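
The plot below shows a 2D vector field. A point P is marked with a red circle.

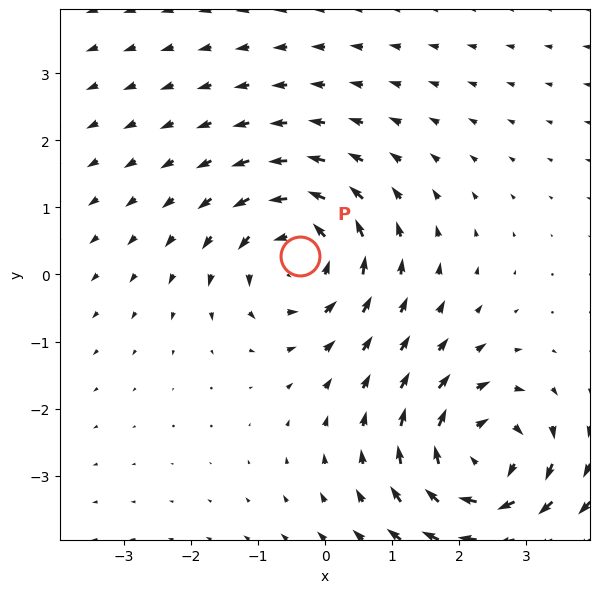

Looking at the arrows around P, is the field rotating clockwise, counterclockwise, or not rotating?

Near P at (-0.4, 0.3) the arrows circulate counterclockwise. The curl (z-component) there is about +5; positive curl means counterclockwise rotation.

counterclockwise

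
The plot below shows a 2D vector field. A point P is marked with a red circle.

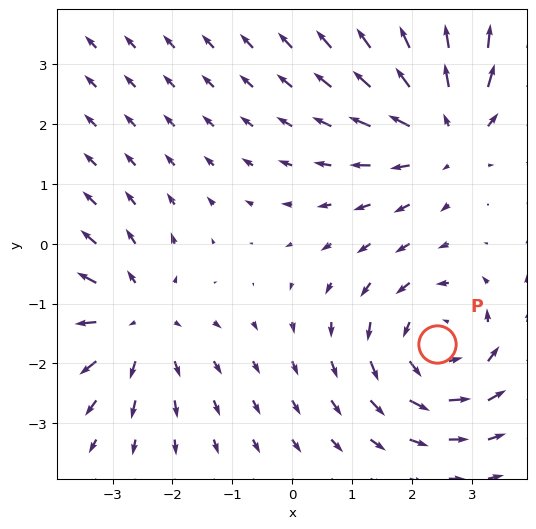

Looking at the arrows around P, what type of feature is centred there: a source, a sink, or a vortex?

At P (2.4, -1.7) the arrows circulate counterclockwise. Divergence ≈0, curl about +4 — near-zero divergence with nonzero curl is a vortex.

vortex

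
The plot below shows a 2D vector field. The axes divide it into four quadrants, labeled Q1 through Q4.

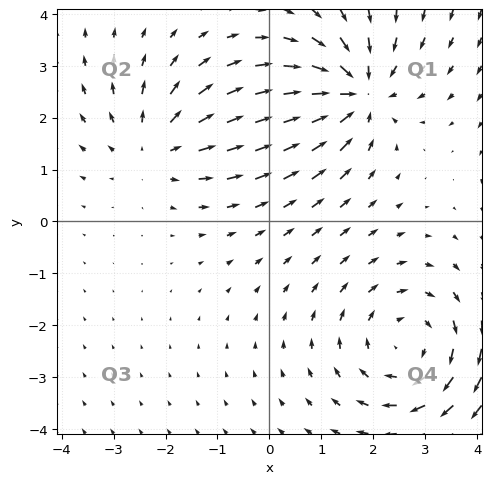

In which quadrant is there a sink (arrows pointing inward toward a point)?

The sink sits at approximately (1.7, 2.5), which lies in quadrant Q1. The divergence there is about -4, negative as expected for a sink.

Q1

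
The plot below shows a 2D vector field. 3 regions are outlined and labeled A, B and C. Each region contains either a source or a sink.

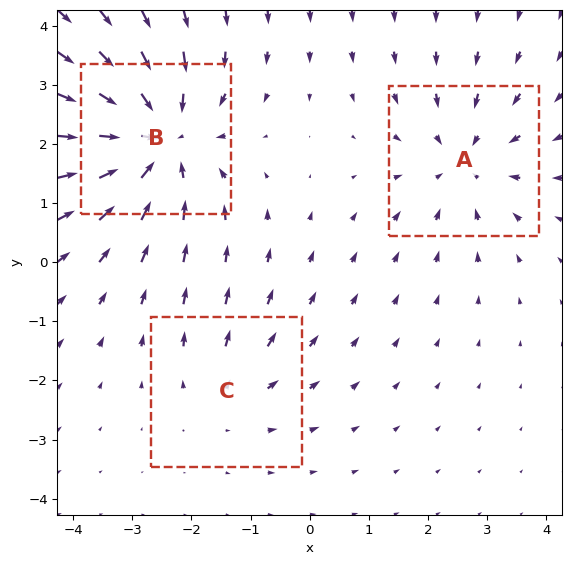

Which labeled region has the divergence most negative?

B

Divergence at each region's feature centre — A: about -3, B: about -5, C: about +2. Region B is most negative.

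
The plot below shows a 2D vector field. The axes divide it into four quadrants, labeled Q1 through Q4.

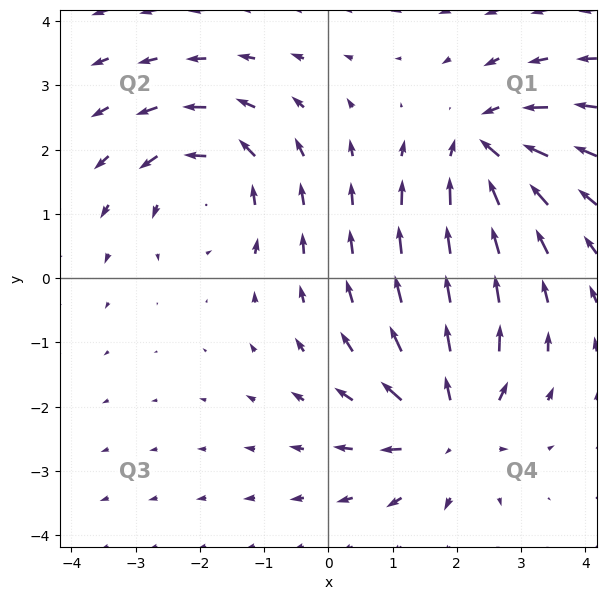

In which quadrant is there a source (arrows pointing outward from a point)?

Q4

The source sits at approximately (1.9, -2.3), which lies in quadrant Q4. The divergence there is about +4, positive as expected for a source.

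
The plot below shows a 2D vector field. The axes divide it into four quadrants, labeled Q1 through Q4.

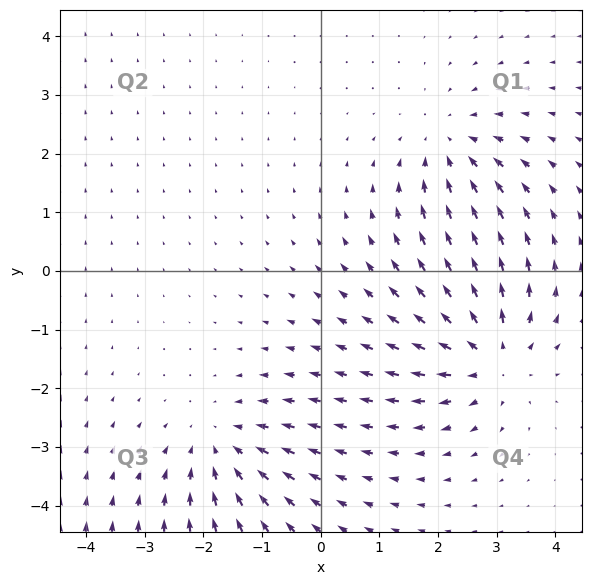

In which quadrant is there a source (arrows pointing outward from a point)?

The source sits at approximately (2.9, -1.5), which lies in quadrant Q4. The divergence there is about +5, positive as expected for a source.

Q4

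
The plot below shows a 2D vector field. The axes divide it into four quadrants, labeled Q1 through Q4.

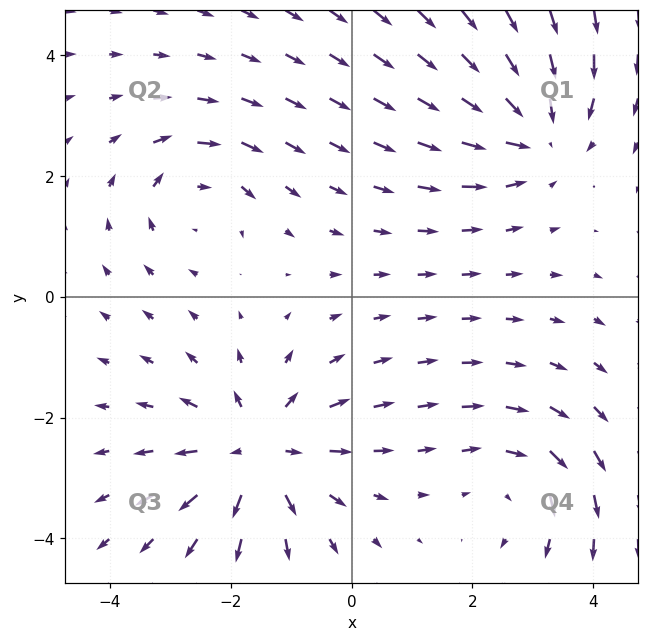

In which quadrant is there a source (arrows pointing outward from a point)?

The source sits at approximately (-1.6, -2.6), which lies in quadrant Q3. The divergence there is about +4, positive as expected for a source.

Q3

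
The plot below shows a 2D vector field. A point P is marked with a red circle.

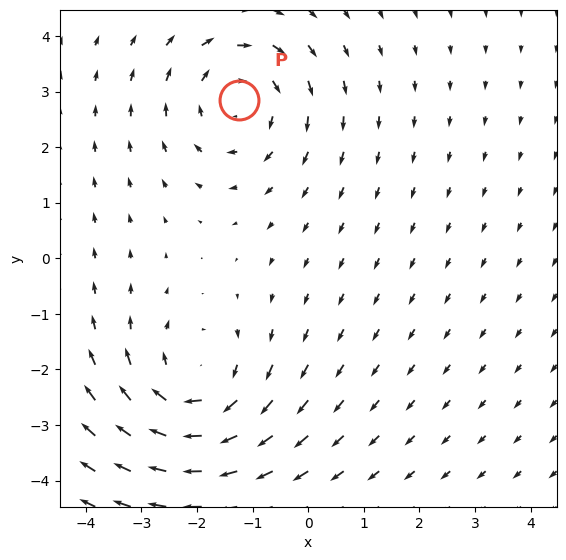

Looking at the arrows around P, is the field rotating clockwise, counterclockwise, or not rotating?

Near P at (-1.2, 2.8) the arrows circulate clockwise. The curl (z-component) there is about -3; negative curl means clockwise rotation.

clockwise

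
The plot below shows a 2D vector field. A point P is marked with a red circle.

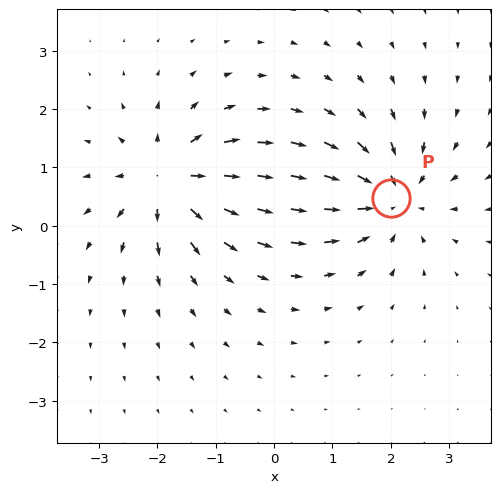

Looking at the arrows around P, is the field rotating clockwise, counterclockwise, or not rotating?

Near P at (2.0, 0.5) the arrows show no circulation. The curl there is ≈0.

not rotating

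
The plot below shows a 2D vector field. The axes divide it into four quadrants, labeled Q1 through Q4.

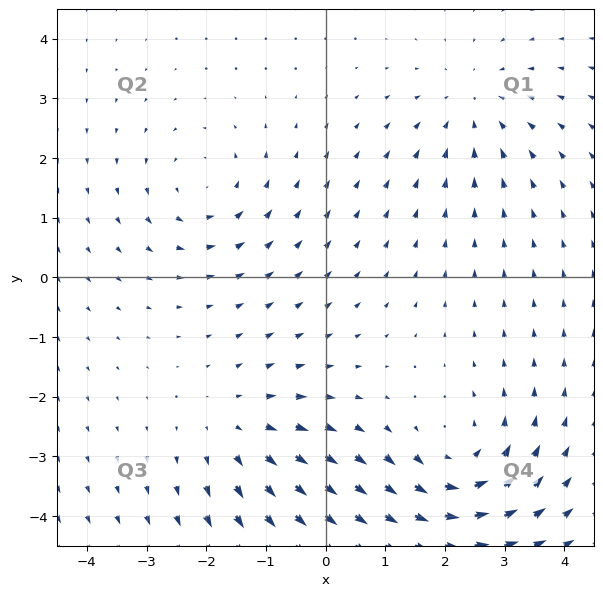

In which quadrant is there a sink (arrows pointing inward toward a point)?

Q1

The sink sits at approximately (2.5, 2.9), which lies in quadrant Q1. The divergence there is about -3, negative as expected for a sink.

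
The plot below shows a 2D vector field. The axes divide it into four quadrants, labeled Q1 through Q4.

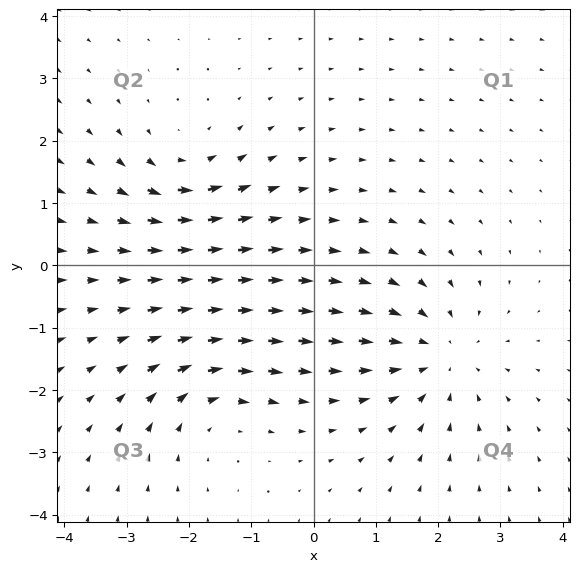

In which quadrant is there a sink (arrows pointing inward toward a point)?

The sink sits at approximately (2.0, -1.5), which lies in quadrant Q4. The divergence there is about -4, negative as expected for a sink.

Q4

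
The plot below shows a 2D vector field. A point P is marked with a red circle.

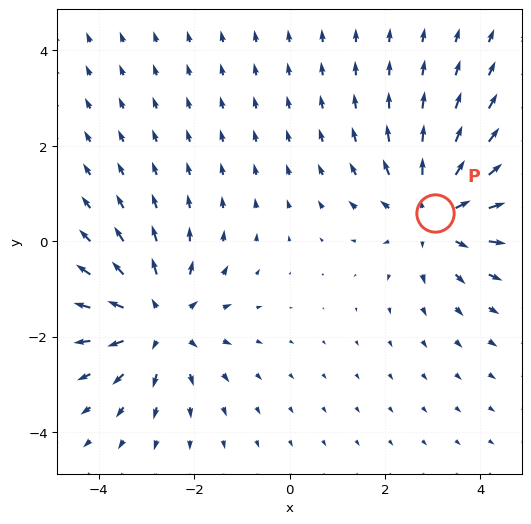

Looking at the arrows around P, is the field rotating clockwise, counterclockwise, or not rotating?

not rotating

Near P at (3.0, 0.6) the arrows show no circulation. The curl there is ≈0.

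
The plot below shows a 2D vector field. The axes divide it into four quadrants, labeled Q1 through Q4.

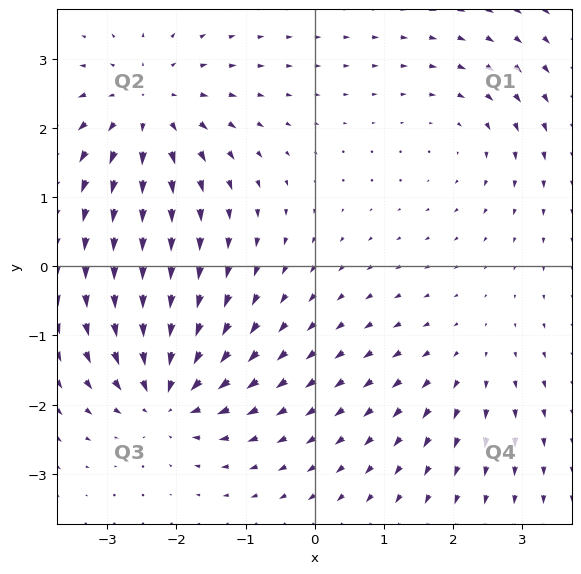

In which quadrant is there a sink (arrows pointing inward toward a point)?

Q3

The sink sits at approximately (-2.1, -1.9), which lies in quadrant Q3. The divergence there is about -7, negative as expected for a sink.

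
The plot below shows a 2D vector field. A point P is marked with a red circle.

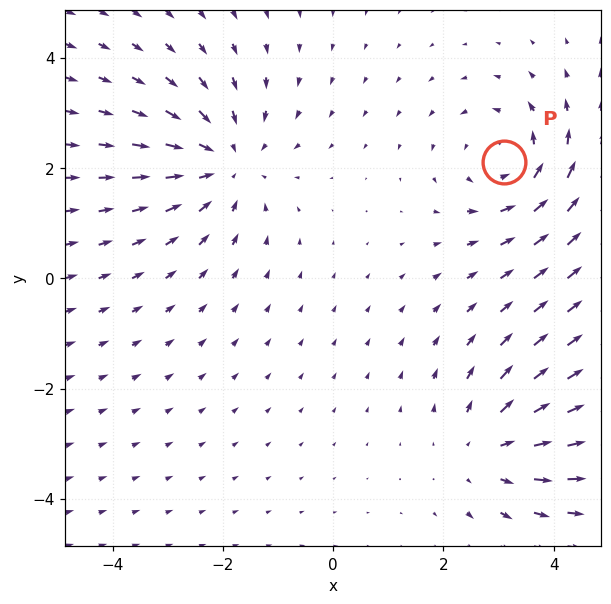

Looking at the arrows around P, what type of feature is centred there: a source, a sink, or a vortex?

vortex

At P (3.1, 2.1) the arrows circulate counterclockwise. Divergence ≈0, curl about +3 — near-zero divergence with nonzero curl is a vortex.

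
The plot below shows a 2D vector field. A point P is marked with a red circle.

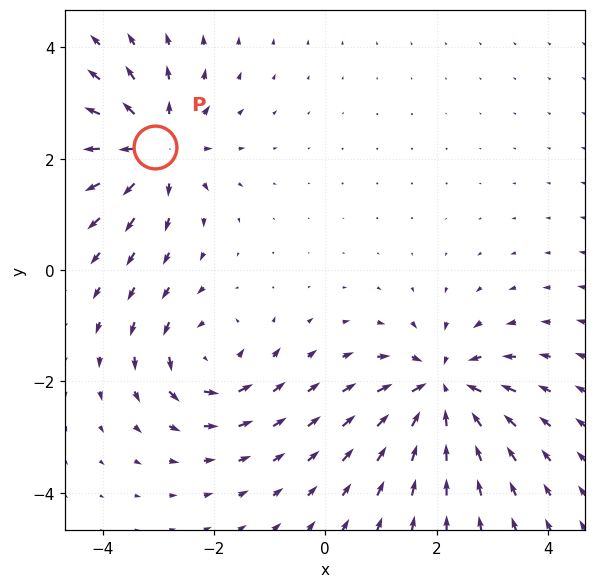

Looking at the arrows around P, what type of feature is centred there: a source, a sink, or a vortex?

At P (-3.1, 2.2) the arrows spread outward. Divergence about +5, curl ≈0 — positive divergence with near-zero curl is a source.

source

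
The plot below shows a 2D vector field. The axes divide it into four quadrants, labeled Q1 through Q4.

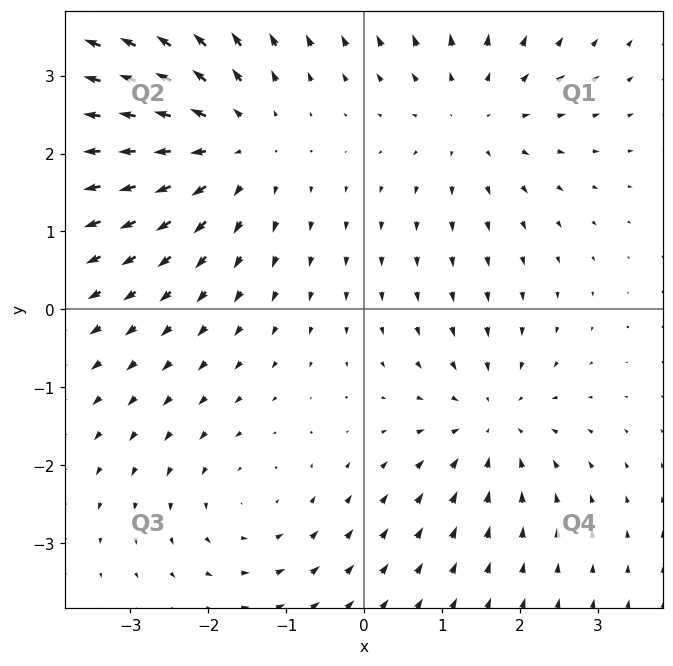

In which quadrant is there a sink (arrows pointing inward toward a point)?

Q4

The sink sits at approximately (1.6, -1.4), which lies in quadrant Q4. The divergence there is about -4, negative as expected for a sink.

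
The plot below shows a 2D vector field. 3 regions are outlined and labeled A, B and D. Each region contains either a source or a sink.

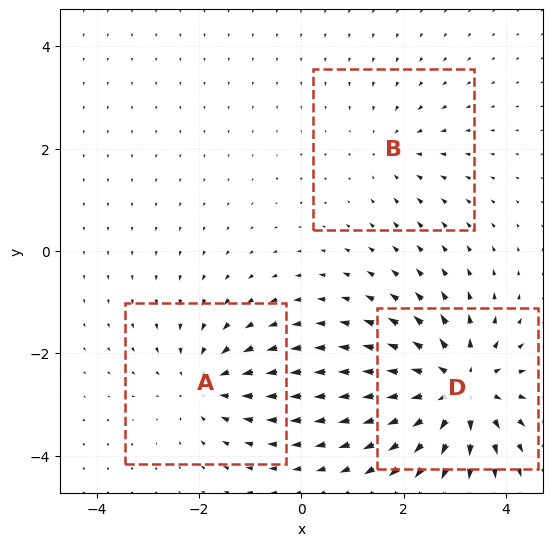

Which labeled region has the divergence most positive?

Divergence at each region's feature centre — A: about -3, B: about -2, D: about +5. Region D is most positive.

D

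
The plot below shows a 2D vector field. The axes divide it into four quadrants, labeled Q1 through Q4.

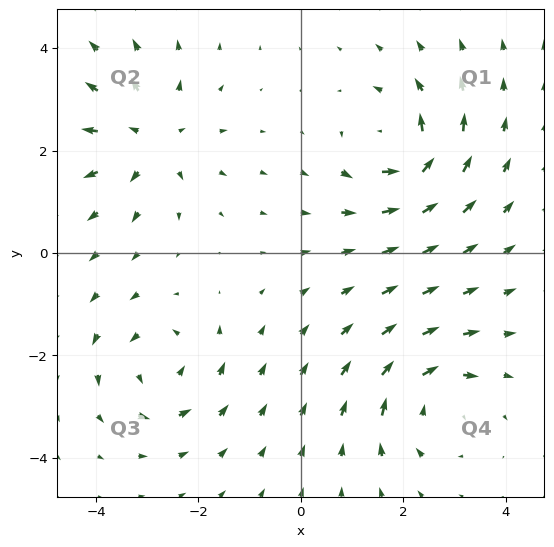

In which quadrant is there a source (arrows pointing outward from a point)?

The source sits at approximately (-2.9, 2.2), which lies in quadrant Q2. The divergence there is about +5, positive as expected for a source.

Q2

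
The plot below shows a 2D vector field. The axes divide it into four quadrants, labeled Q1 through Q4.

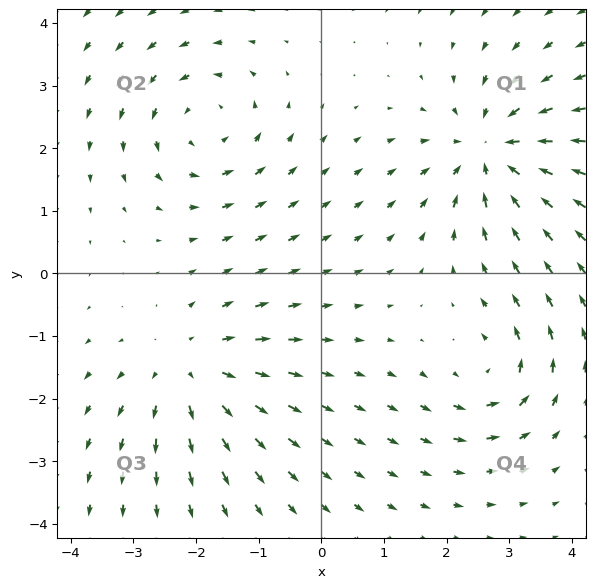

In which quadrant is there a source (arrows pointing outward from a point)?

The source sits at approximately (-2.1, -1.5), which lies in quadrant Q3. The divergence there is about +4, positive as expected for a source.

Q3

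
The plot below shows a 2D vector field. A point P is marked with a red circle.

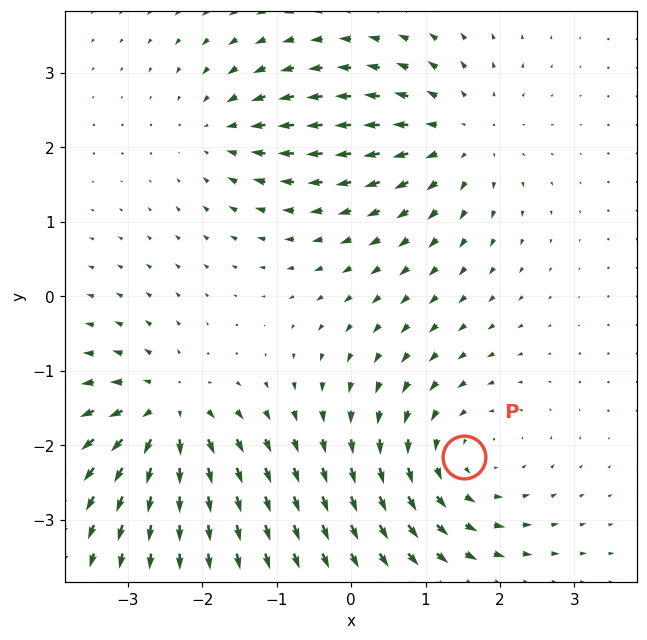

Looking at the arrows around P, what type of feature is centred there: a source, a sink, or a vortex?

At P (1.5, -2.2) the arrows circulate counterclockwise. Divergence ≈0, curl about +4 — near-zero divergence with nonzero curl is a vortex.

vortex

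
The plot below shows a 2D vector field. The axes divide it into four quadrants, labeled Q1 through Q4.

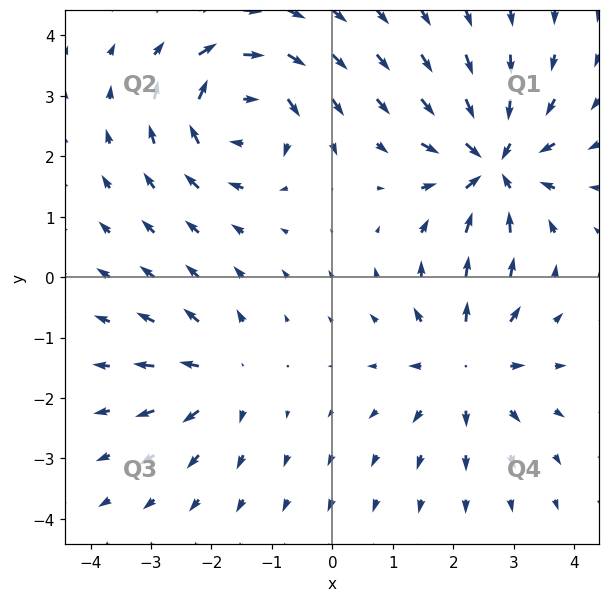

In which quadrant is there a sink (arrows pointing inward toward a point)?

Q1

The sink sits at approximately (2.7, 1.9), which lies in quadrant Q1. The divergence there is about -7, negative as expected for a sink.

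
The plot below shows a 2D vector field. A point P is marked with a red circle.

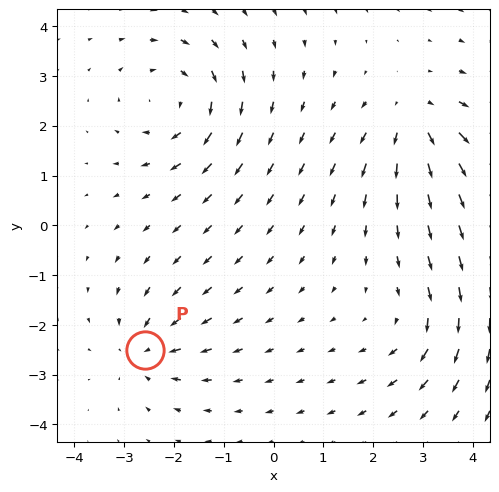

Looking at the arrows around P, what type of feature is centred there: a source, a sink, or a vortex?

sink

At P (-2.6, -2.5) the arrows converge inward. Divergence about -4, curl ≈0 — negative divergence with near-zero curl is a sink.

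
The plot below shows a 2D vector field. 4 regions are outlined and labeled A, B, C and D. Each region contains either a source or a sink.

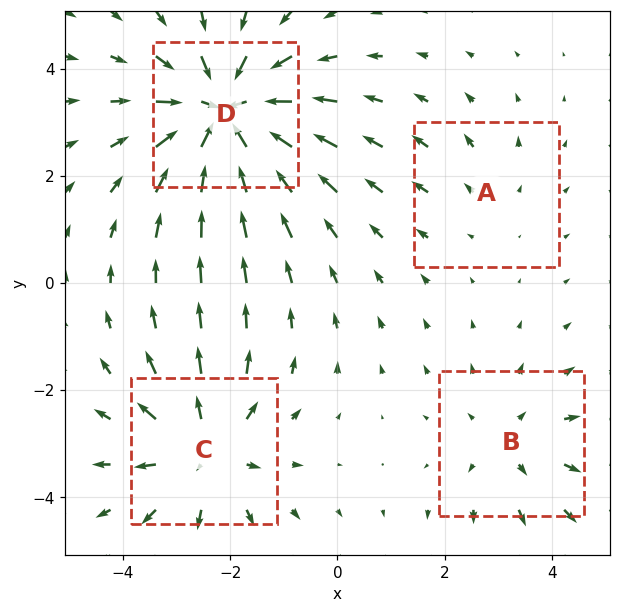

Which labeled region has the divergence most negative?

Divergence at each region's feature centre — A: about +2, B: about +3, C: about +4, D: about -6. Region D is most negative.

D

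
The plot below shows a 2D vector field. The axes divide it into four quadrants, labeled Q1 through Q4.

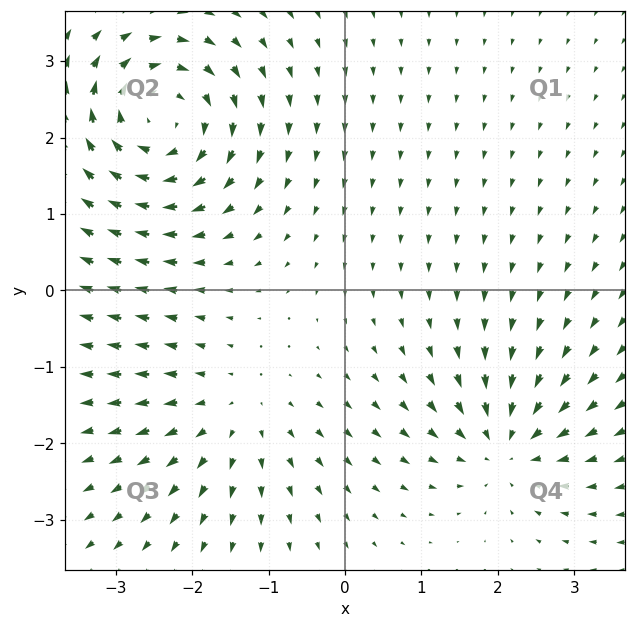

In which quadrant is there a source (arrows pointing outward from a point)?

The source sits at approximately (-1.5, -1.6), which lies in quadrant Q3. The divergence there is about +3, positive as expected for a source.

Q3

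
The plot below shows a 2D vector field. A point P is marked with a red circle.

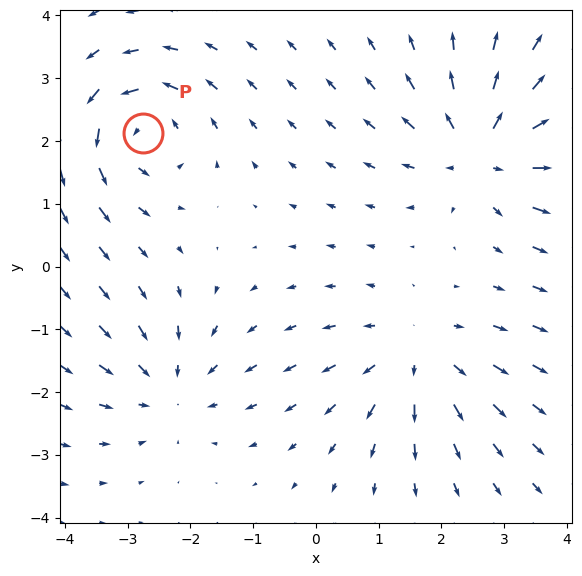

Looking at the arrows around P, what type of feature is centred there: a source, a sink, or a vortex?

vortex

At P (-2.8, 2.1) the arrows circulate counterclockwise. Divergence ≈0, curl about +4 — near-zero divergence with nonzero curl is a vortex.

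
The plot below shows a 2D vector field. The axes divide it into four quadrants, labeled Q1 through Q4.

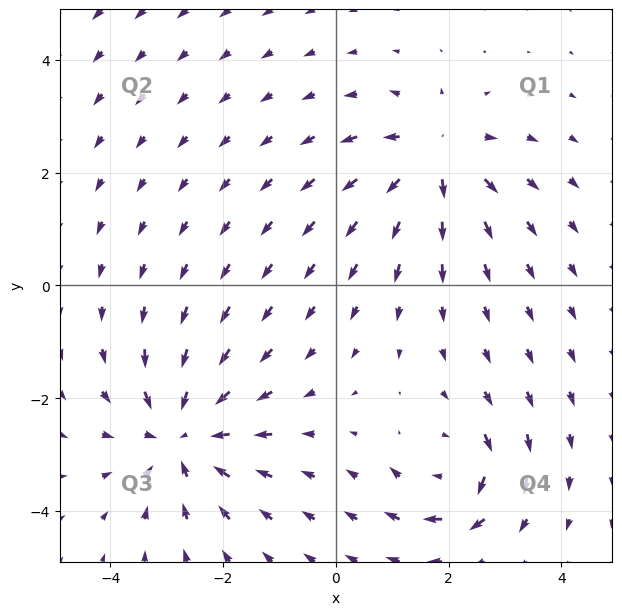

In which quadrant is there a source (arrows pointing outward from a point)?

Q1

The source sits at approximately (1.8, 2.3), which lies in quadrant Q1. The divergence there is about +4, positive as expected for a source.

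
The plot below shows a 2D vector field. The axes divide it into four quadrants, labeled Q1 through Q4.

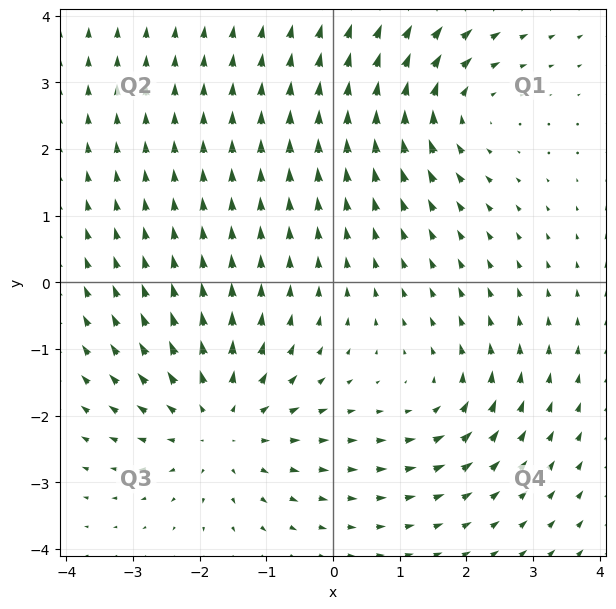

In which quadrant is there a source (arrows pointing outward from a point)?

Q3

The source sits at approximately (-1.7, -2.1), which lies in quadrant Q3. The divergence there is about +4, positive as expected for a source.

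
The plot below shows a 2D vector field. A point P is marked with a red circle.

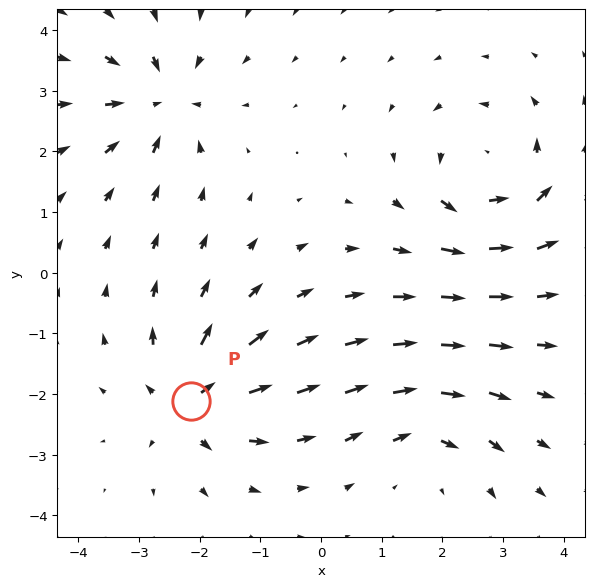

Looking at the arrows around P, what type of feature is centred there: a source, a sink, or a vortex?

source

At P (-2.1, -2.1) the arrows spread outward. Divergence about +5, curl ≈0 — positive divergence with near-zero curl is a source.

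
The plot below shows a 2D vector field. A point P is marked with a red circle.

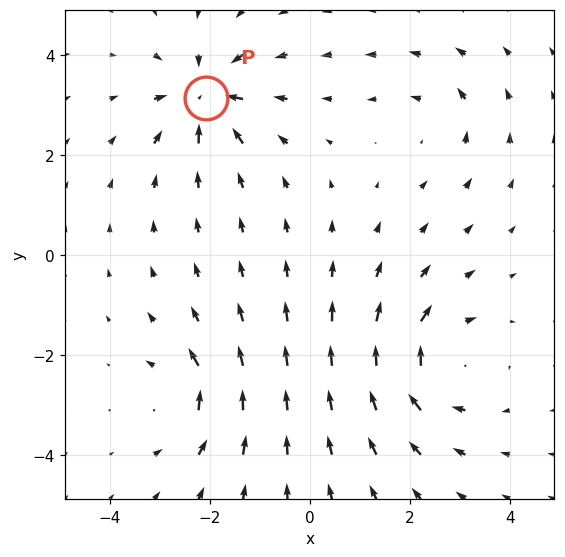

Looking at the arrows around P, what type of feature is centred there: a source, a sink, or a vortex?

At P (-2.1, 3.1) the arrows converge inward. Divergence about -6, curl ≈0 — negative divergence with near-zero curl is a sink.

sink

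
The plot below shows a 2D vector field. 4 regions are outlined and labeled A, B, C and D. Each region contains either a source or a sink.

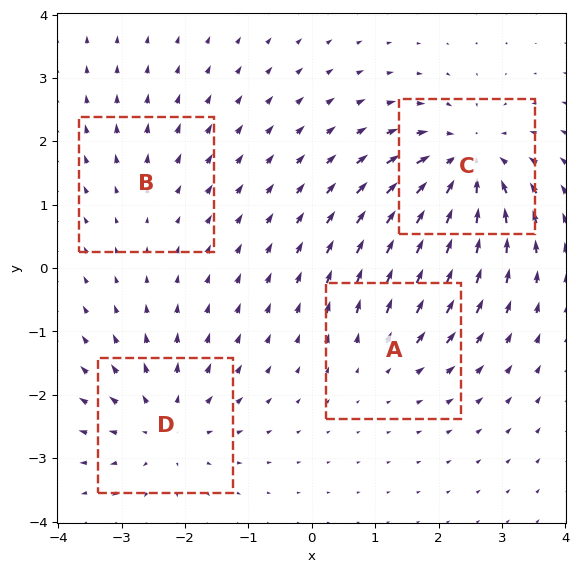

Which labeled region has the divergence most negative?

Divergence at each region's feature centre — A: about +3, B: about +2, C: about -7, D: about +5. Region C is most negative.

C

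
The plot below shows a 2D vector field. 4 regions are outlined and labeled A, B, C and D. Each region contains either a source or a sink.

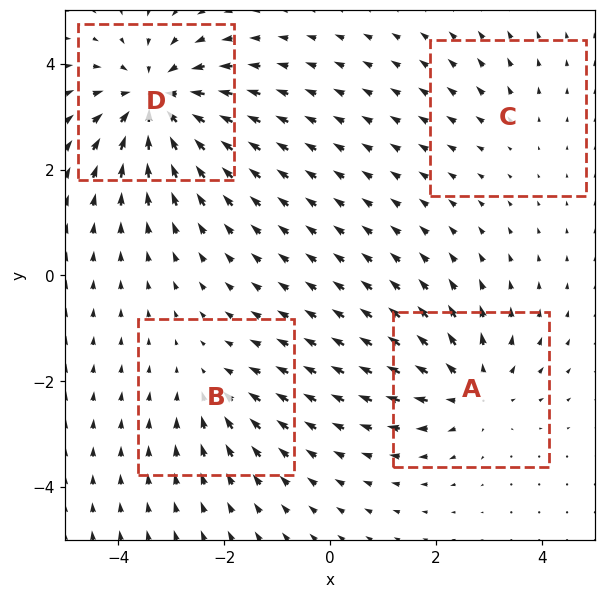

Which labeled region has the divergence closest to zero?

C

Divergence at each region's feature centre — A: about +5, B: about -3, C: about +2, D: about -7. Region C is closest to zero.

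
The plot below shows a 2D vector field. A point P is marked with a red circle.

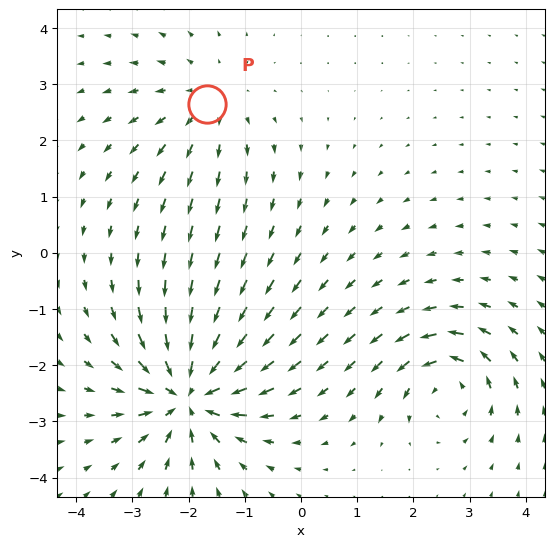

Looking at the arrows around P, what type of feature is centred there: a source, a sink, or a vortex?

source

At P (-1.7, 2.6) the arrows spread outward. Divergence about +3, curl ≈0 — positive divergence with near-zero curl is a source.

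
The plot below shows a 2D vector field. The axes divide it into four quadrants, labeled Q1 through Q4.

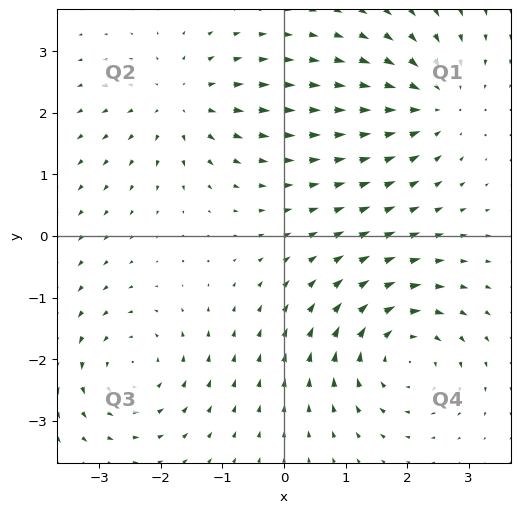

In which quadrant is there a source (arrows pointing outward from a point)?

Q2

The source sits at approximately (-1.6, 2.2), which lies in quadrant Q2. The divergence there is about +4, positive as expected for a source.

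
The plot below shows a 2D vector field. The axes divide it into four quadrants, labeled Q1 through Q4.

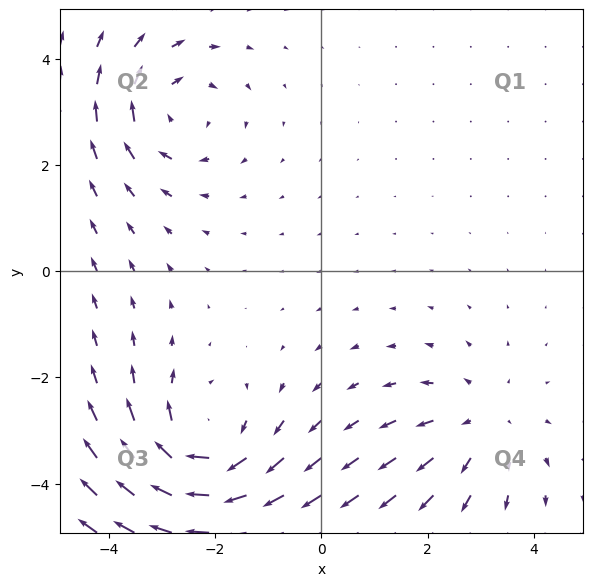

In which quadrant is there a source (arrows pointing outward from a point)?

Q4

The source sits at approximately (3.0, -2.9), which lies in quadrant Q4. The divergence there is about +2, positive as expected for a source.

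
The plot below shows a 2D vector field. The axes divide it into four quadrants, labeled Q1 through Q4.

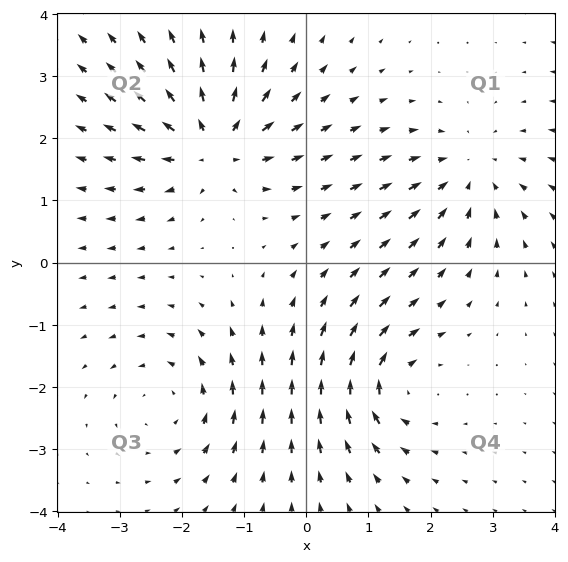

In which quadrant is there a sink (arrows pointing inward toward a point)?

Q1

The sink sits at approximately (2.6, 1.4), which lies in quadrant Q1. The divergence there is about -4, negative as expected for a sink.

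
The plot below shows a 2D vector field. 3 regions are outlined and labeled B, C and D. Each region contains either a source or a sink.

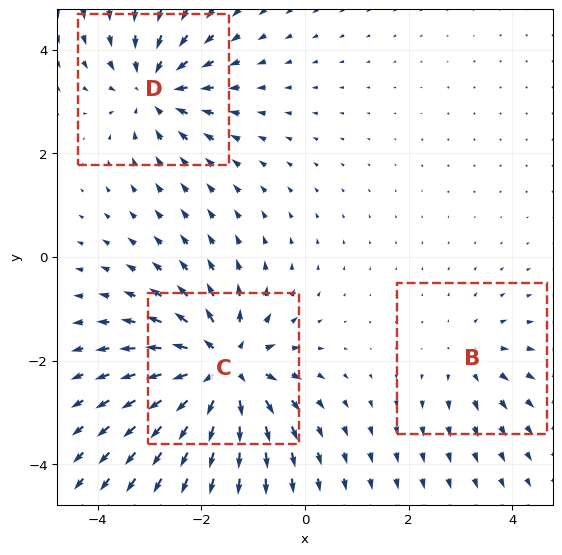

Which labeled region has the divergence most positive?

Divergence at each region's feature centre — B: about +2, C: about +6, D: about -4. Region C is most positive.

C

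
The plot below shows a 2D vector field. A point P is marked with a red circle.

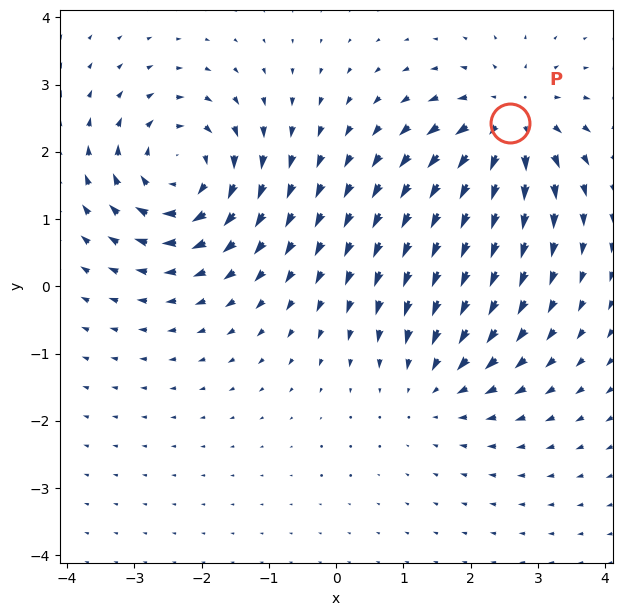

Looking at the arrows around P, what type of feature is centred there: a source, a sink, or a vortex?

At P (2.6, 2.4) the arrows spread outward. Divergence about +5, curl ≈0 — positive divergence with near-zero curl is a source.

source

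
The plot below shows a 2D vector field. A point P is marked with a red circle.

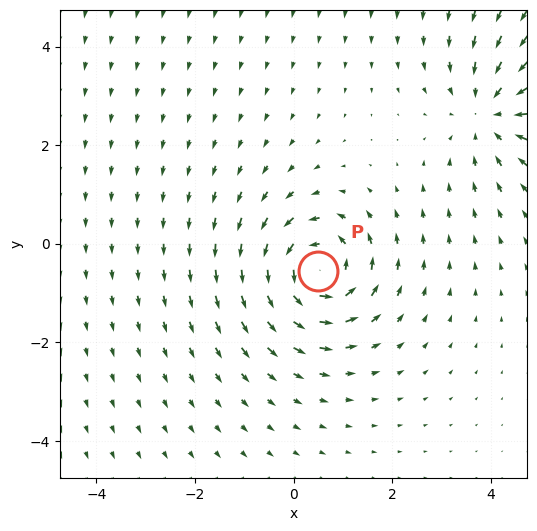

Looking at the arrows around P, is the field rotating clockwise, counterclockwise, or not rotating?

Near P at (0.5, -0.6) the arrows circulate counterclockwise. The curl (z-component) there is about +6; positive curl means counterclockwise rotation.

counterclockwise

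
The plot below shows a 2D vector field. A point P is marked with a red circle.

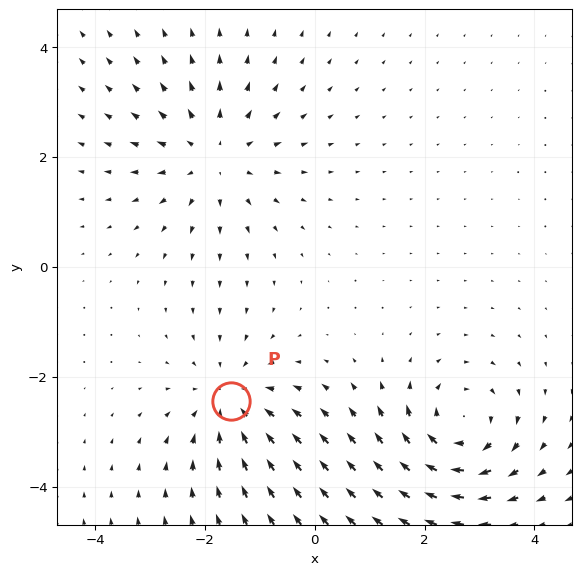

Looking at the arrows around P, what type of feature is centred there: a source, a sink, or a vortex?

At P (-1.5, -2.4) the arrows converge inward. Divergence about -4, curl ≈0 — negative divergence with near-zero curl is a sink.

sink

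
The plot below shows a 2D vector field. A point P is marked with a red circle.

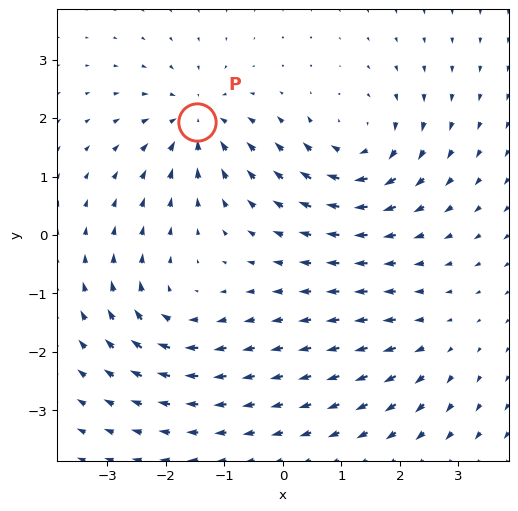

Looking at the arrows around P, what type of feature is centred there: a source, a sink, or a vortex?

sink

At P (-1.5, 1.9) the arrows converge inward. Divergence about -5, curl ≈0 — negative divergence with near-zero curl is a sink.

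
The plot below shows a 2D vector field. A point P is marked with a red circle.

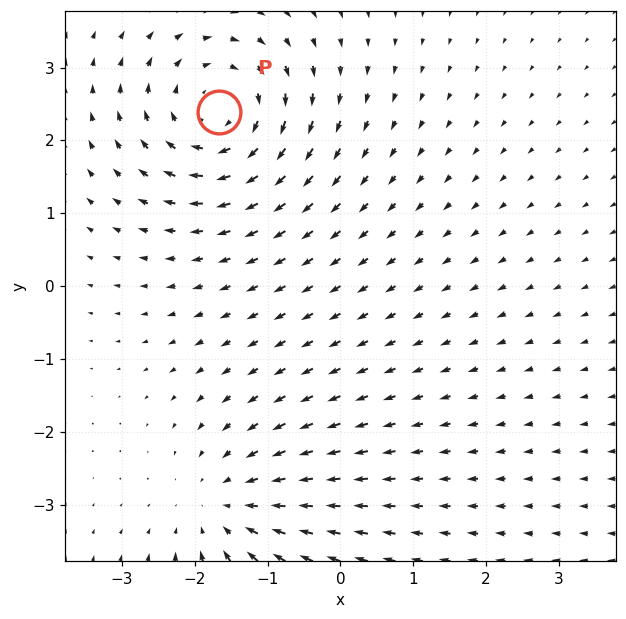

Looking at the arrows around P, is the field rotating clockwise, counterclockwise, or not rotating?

Near P at (-1.7, 2.4) the arrows circulate clockwise. The curl (z-component) there is about -5; negative curl means clockwise rotation.

clockwise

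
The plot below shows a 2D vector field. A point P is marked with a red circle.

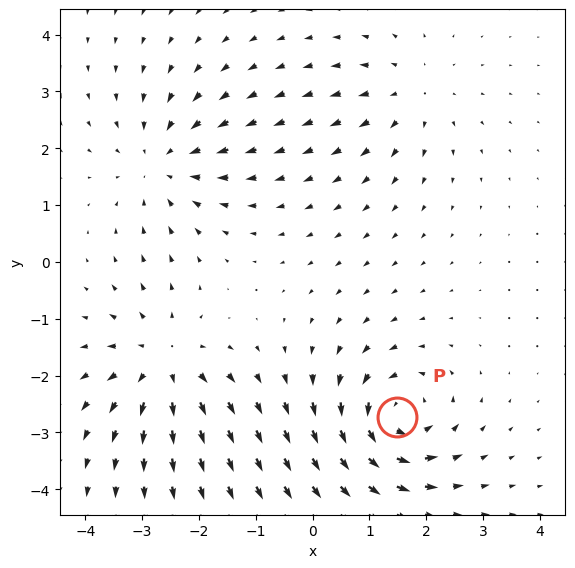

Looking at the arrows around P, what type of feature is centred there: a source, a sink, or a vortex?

At P (1.5, -2.7) the arrows circulate counterclockwise. Divergence ≈0, curl about +7 — near-zero divergence with nonzero curl is a vortex.

vortex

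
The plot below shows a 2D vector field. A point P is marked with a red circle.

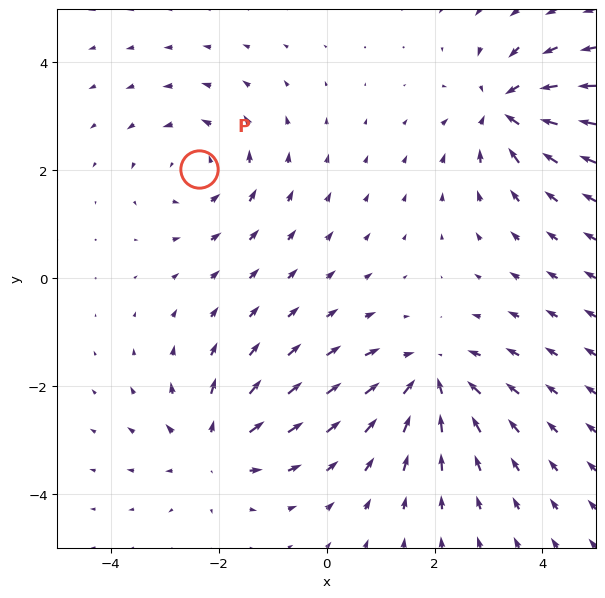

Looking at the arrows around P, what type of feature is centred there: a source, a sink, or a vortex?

At P (-2.4, 2.0) the arrows circulate counterclockwise. Divergence ≈0, curl about +3 — near-zero divergence with nonzero curl is a vortex.

vortex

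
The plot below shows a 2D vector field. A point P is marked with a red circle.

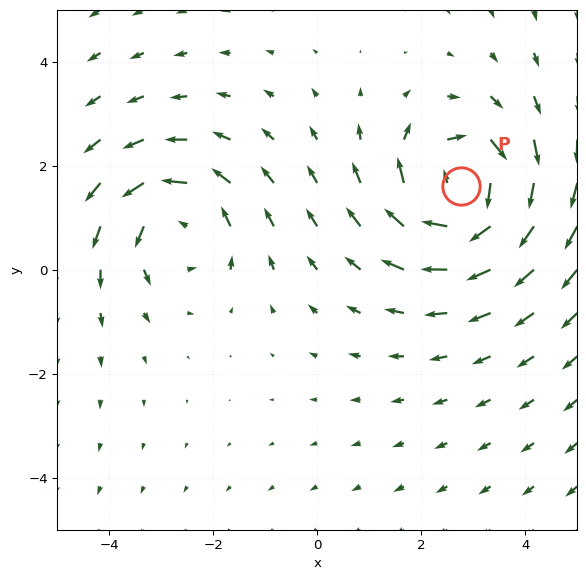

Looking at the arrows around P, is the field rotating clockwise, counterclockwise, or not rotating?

Near P at (2.8, 1.6) the arrows circulate clockwise. The curl (z-component) there is about -5; negative curl means clockwise rotation.

clockwise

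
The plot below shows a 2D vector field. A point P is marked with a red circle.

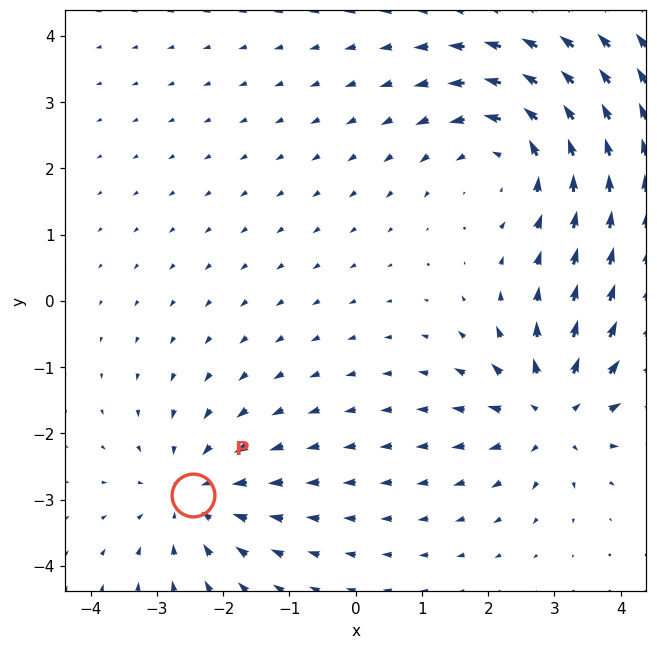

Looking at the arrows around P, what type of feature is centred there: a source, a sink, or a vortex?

sink

At P (-2.5, -2.9) the arrows converge inward. Divergence about -2, curl ≈0 — negative divergence with near-zero curl is a sink.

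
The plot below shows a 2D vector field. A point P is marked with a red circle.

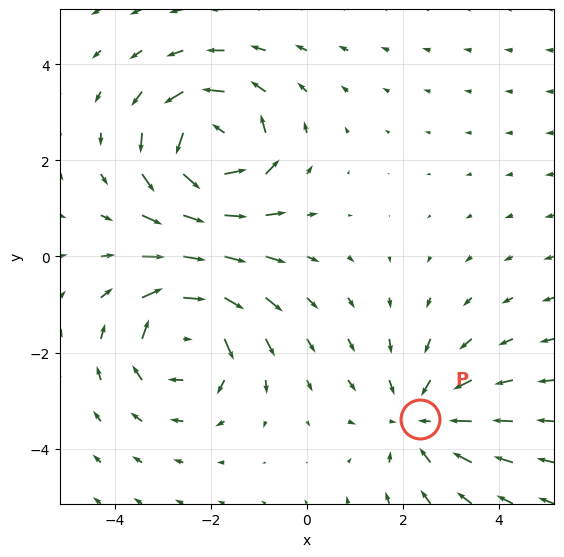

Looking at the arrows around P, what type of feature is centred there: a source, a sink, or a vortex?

At P (2.4, -3.4) the arrows converge inward. Divergence about -3, curl ≈0 — negative divergence with near-zero curl is a sink.

sink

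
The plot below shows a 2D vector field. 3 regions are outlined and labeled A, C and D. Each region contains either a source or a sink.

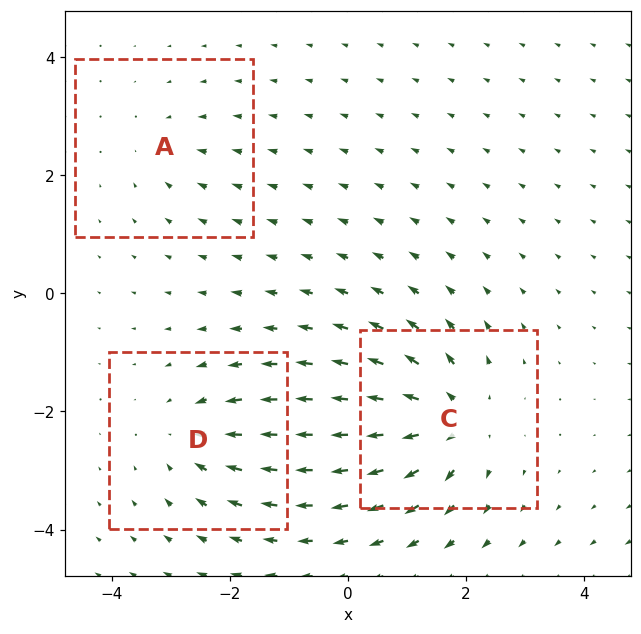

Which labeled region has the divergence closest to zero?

Divergence at each region's feature centre — A: about -2, C: about +6, D: about -4. Region A is closest to zero.

A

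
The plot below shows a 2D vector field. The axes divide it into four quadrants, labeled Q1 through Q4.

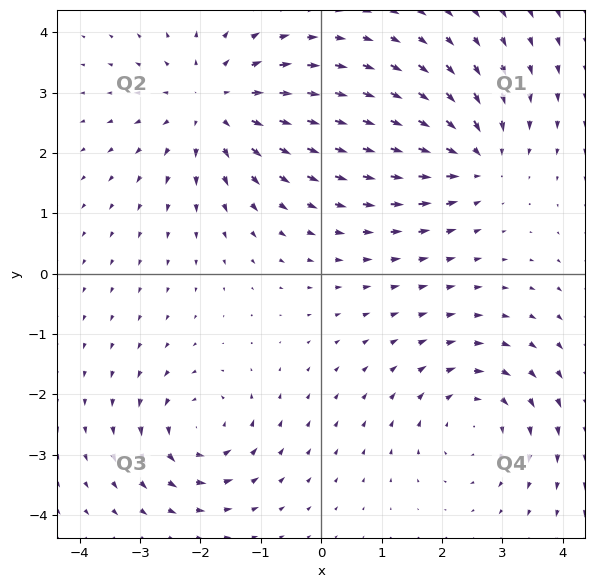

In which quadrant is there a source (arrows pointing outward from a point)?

The source sits at approximately (-1.8, 2.8), which lies in quadrant Q2. The divergence there is about +4, positive as expected for a source.

Q2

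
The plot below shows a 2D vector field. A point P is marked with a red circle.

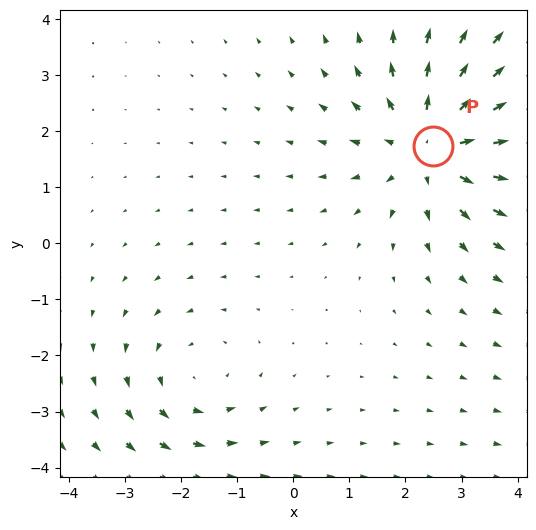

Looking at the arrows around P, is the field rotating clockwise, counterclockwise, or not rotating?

not rotating

Near P at (2.5, 1.7) the arrows show no circulation. The curl there is ≈0.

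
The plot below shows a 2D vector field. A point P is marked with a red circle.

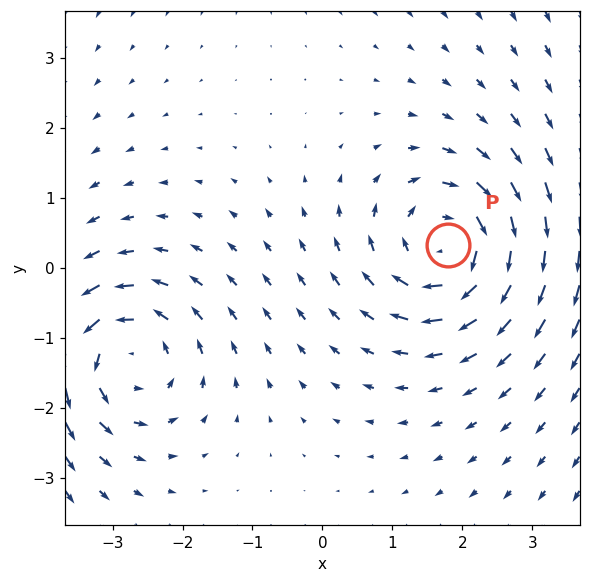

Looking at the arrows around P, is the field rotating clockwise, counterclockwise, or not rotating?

clockwise

Near P at (1.8, 0.3) the arrows circulate clockwise. The curl (z-component) there is about -5; negative curl means clockwise rotation.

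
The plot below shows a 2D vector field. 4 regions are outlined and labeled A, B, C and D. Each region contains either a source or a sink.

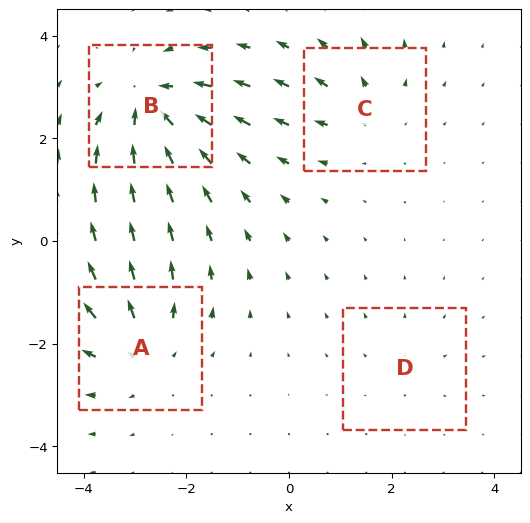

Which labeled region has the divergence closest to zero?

D

Divergence at each region's feature centre — A: about +5, B: about -6, C: about +3, D: about +2. Region D is closest to zero.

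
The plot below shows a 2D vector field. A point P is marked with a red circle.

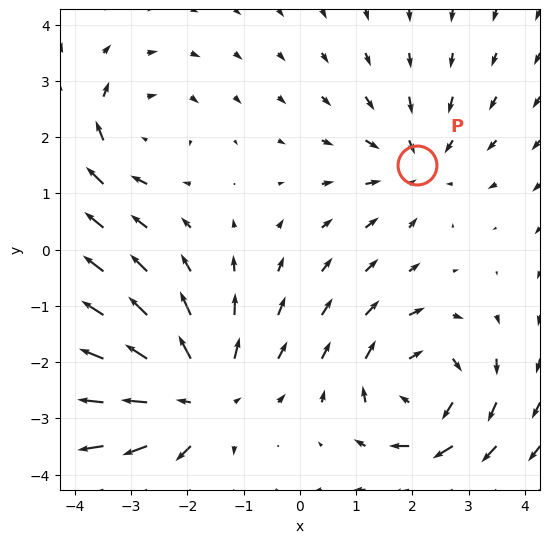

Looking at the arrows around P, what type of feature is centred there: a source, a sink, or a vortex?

At P (2.1, 1.5) the arrows converge inward. Divergence about -3, curl ≈0 — negative divergence with near-zero curl is a sink.

sink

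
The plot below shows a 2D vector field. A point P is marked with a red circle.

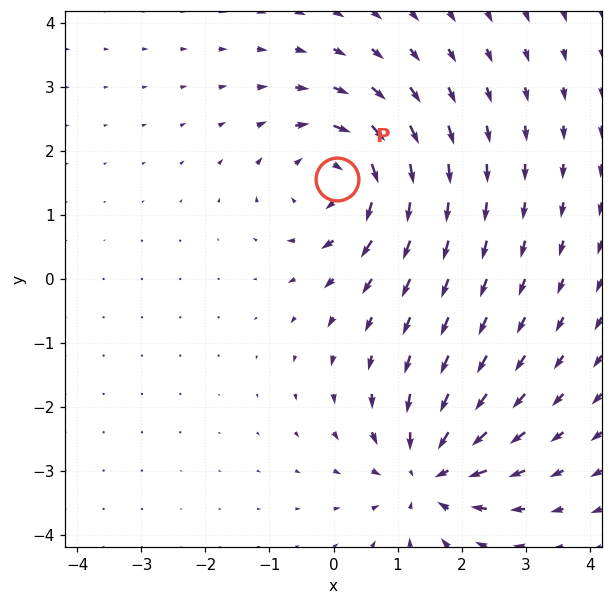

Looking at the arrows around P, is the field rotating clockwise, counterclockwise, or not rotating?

Near P at (0.1, 1.6) the arrows circulate clockwise. The curl (z-component) there is about -5; negative curl means clockwise rotation.

clockwise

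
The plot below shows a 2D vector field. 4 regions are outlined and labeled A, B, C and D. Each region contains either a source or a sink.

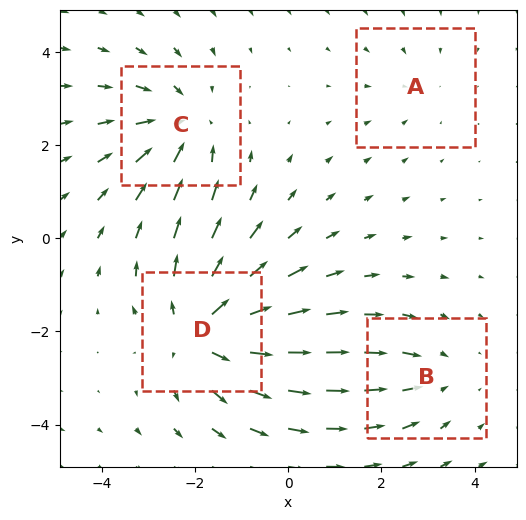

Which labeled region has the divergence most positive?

D

Divergence at each region's feature centre — A: about -2, B: about -3, C: about -4, D: about +6. Region D is most positive.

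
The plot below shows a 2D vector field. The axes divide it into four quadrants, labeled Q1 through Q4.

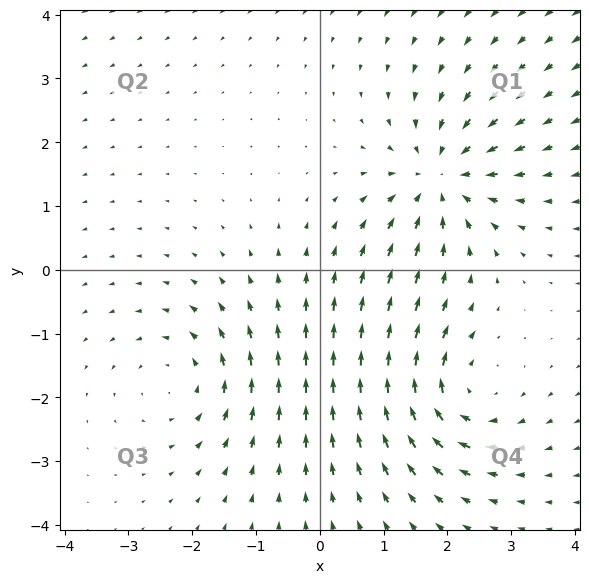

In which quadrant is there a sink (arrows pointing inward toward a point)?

The sink sits at approximately (1.9, 1.4), which lies in quadrant Q1. The divergence there is about -5, negative as expected for a sink.

Q1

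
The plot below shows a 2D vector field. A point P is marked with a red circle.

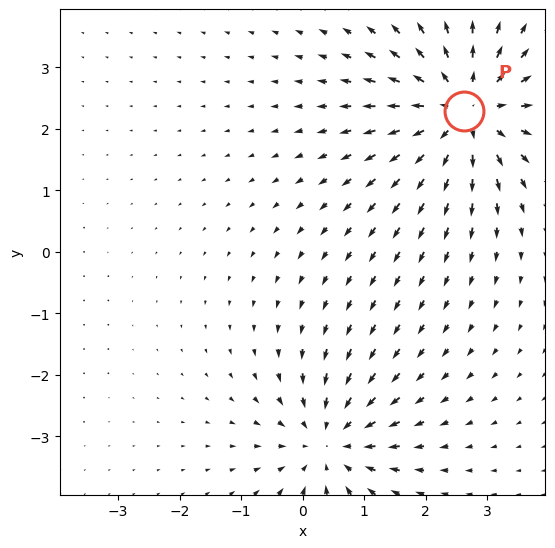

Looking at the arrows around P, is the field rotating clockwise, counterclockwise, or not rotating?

Near P at (2.6, 2.3) the arrows show no circulation. The curl there is ≈0.

not rotating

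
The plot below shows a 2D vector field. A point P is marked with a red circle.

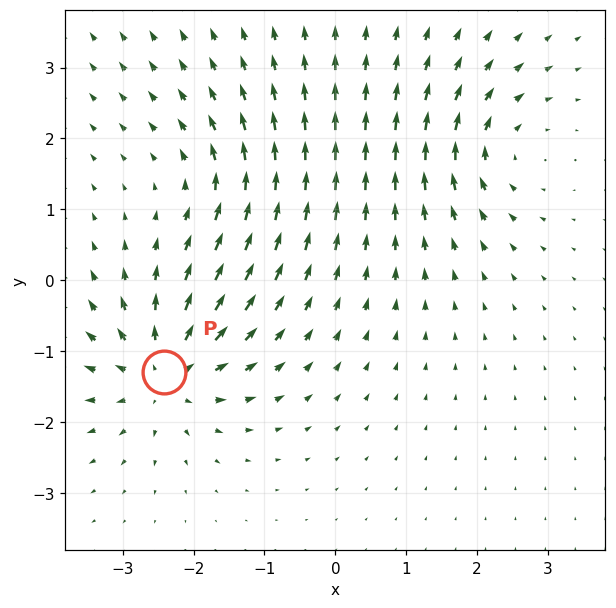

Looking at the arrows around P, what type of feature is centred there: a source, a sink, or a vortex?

At P (-2.4, -1.3) the arrows spread outward. Divergence about +6, curl ≈0 — positive divergence with near-zero curl is a source.

source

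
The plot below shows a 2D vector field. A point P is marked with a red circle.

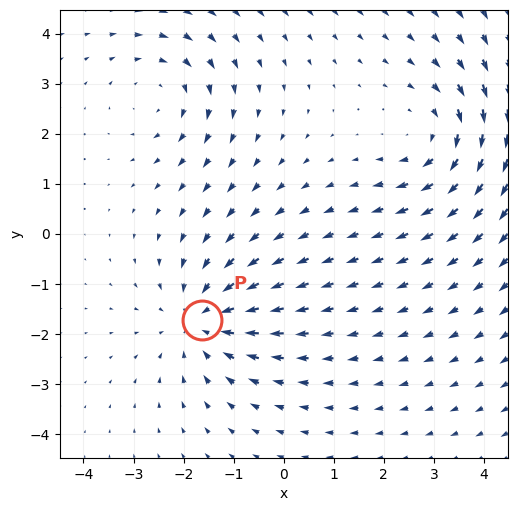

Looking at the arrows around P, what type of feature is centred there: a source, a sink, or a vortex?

At P (-1.6, -1.7) the arrows converge inward. Divergence about -4, curl ≈0 — negative divergence with near-zero curl is a sink.

sink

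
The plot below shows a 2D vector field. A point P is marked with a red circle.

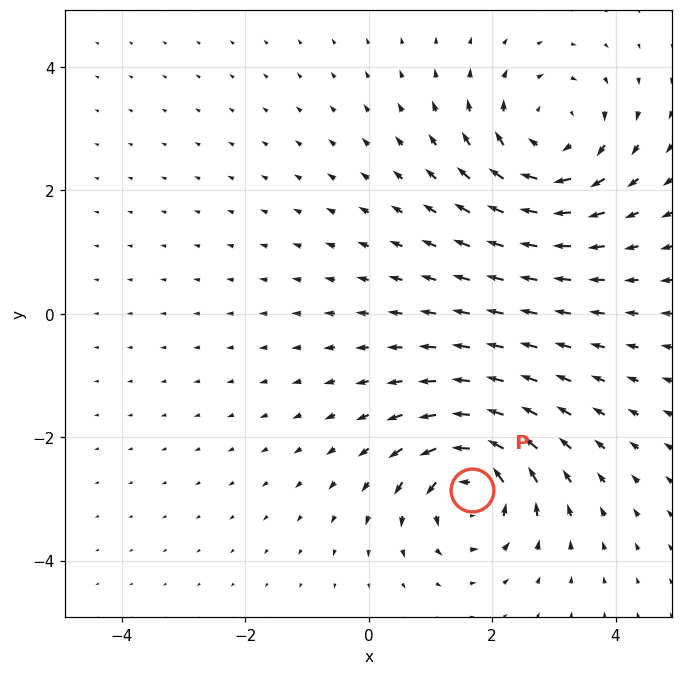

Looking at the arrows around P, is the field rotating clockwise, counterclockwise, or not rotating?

counterclockwise

Near P at (1.7, -2.9) the arrows circulate counterclockwise. The curl (z-component) there is about +6; positive curl means counterclockwise rotation.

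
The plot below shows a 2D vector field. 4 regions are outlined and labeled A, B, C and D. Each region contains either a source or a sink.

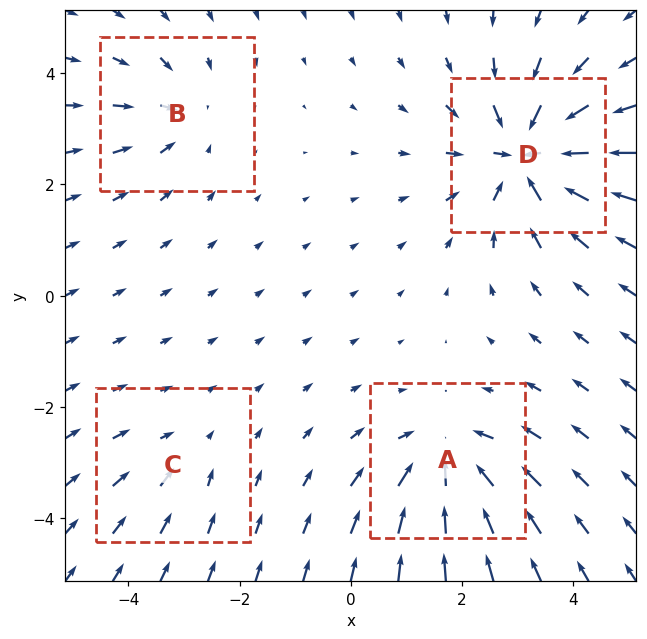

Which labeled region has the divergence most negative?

Divergence at each region's feature centre — A: about -6, B: about -4, C: about -2, D: about -8. Region D is most negative.

D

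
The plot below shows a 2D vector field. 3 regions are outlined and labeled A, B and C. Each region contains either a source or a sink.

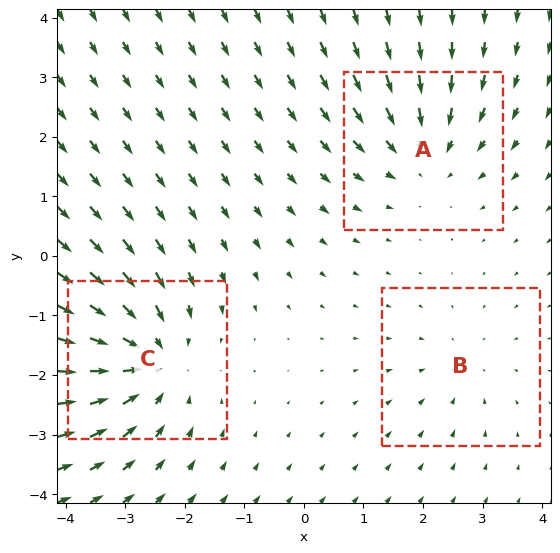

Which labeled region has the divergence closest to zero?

B

Divergence at each region's feature centre — A: about -3, B: about -2, C: about -4. Region B is closest to zero.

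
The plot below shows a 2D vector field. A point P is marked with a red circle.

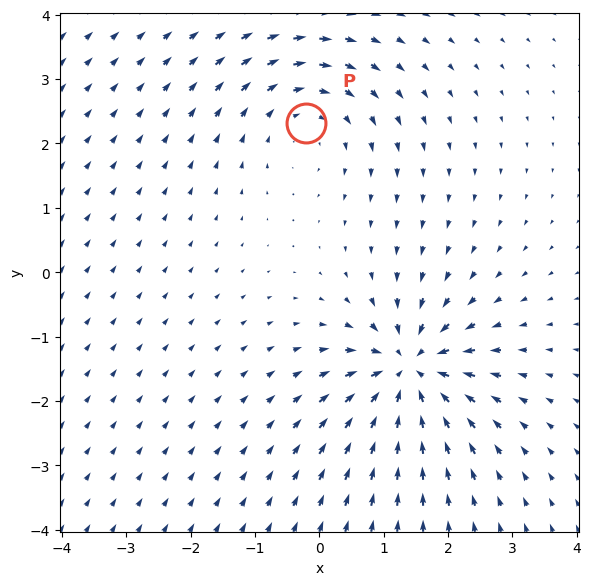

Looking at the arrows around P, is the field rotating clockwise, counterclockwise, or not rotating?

Near P at (-0.2, 2.3) the arrows circulate clockwise. The curl (z-component) there is about -3; negative curl means clockwise rotation.

clockwise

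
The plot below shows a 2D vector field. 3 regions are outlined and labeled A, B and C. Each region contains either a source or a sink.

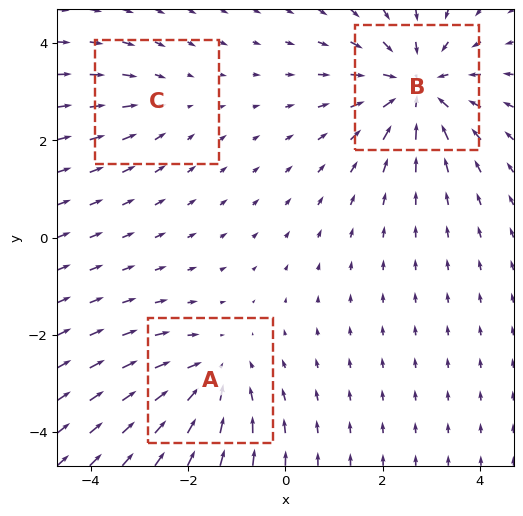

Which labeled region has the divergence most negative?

Divergence at each region's feature centre — A: about -3, B: about -4, C: about -2. Region B is most negative.

B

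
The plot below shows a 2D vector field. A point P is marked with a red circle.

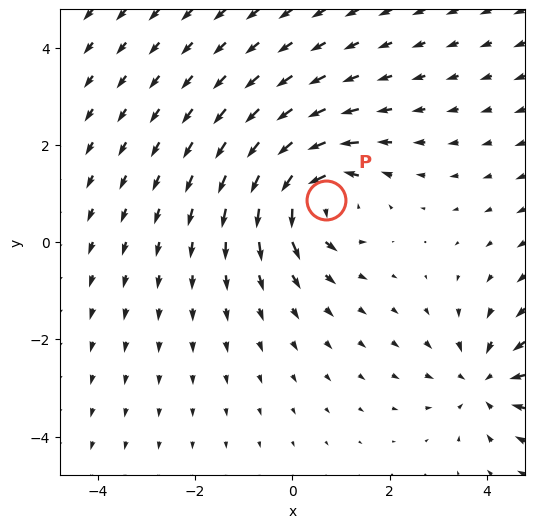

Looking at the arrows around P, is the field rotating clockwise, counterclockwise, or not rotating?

Near P at (0.7, 0.9) the arrows circulate counterclockwise. The curl (z-component) there is about +4; positive curl means counterclockwise rotation.

counterclockwise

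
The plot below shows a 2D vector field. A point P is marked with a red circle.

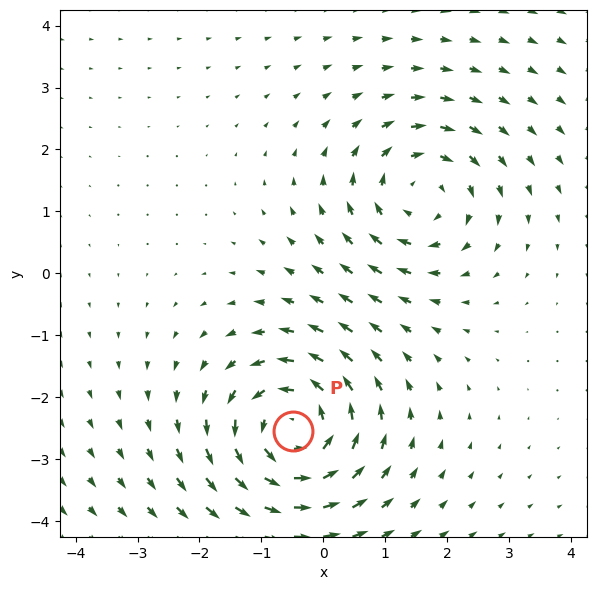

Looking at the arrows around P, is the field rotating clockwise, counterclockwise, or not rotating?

counterclockwise

Near P at (-0.5, -2.5) the arrows circulate counterclockwise. The curl (z-component) there is about +5; positive curl means counterclockwise rotation.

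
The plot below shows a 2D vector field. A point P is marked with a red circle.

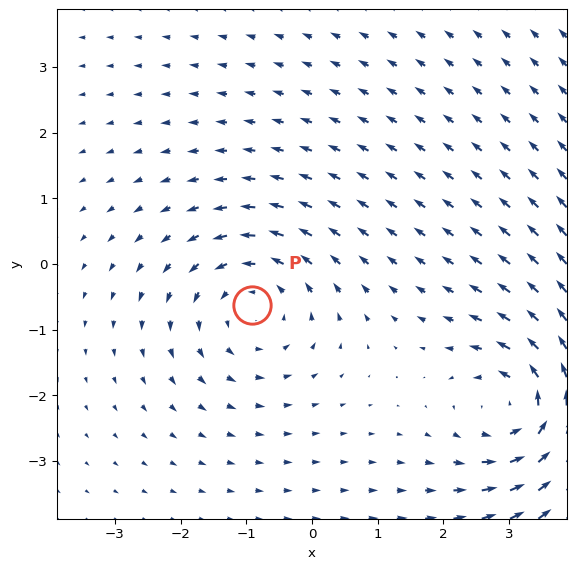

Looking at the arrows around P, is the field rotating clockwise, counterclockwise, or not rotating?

counterclockwise

Near P at (-0.9, -0.6) the arrows circulate counterclockwise. The curl (z-component) there is about +3; positive curl means counterclockwise rotation.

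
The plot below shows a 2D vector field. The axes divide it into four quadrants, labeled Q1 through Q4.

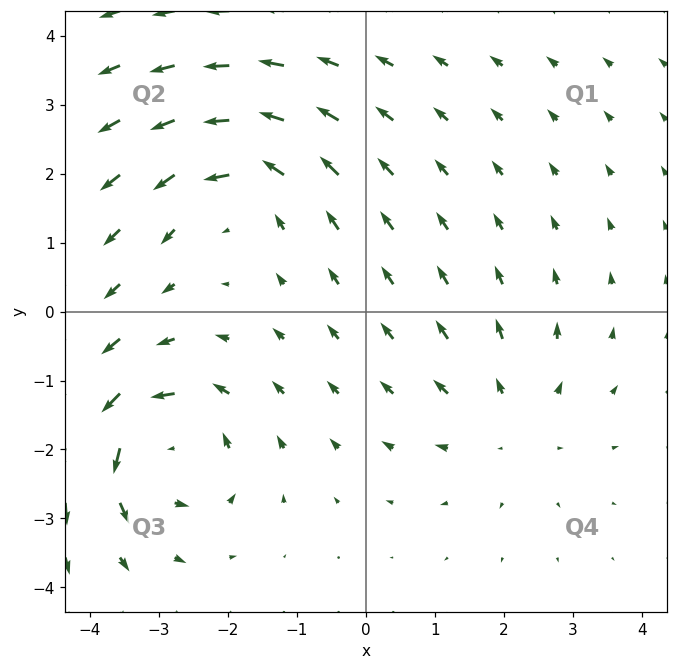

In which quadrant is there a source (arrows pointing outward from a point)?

The source sits at approximately (2.1, -1.6), which lies in quadrant Q4. The divergence there is about +3, positive as expected for a source.

Q4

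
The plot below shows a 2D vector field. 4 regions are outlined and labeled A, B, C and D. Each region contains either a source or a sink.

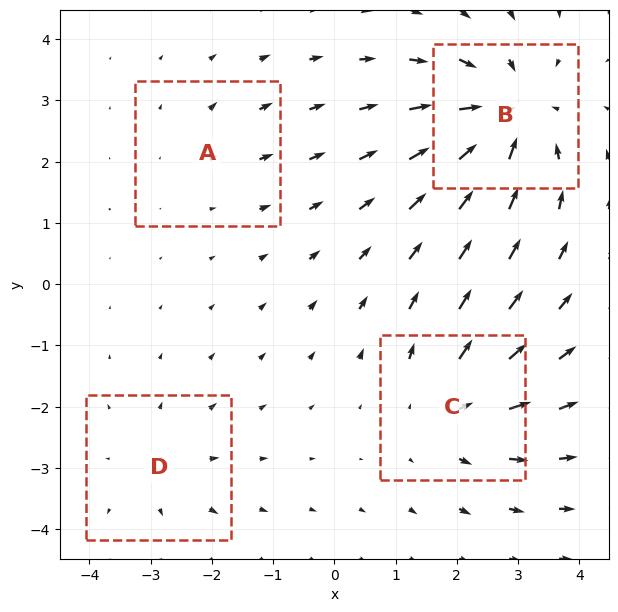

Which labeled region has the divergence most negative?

B

Divergence at each region's feature centre — A: about +2, B: about -6, C: about +4, D: about +3. Region B is most negative.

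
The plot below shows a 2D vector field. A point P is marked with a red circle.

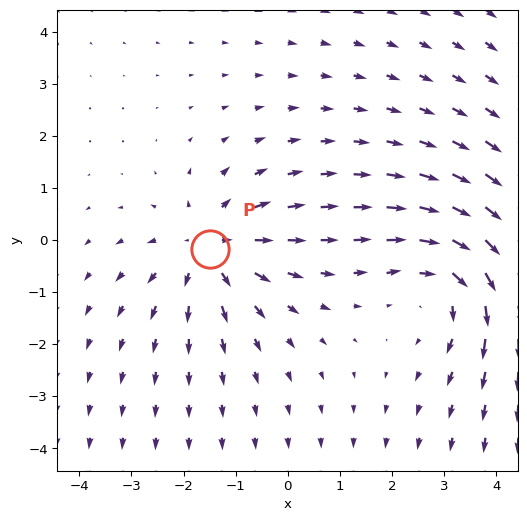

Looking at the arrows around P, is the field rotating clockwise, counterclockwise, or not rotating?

not rotating

Near P at (-1.5, -0.2) the arrows show no circulation. The curl there is ≈0.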